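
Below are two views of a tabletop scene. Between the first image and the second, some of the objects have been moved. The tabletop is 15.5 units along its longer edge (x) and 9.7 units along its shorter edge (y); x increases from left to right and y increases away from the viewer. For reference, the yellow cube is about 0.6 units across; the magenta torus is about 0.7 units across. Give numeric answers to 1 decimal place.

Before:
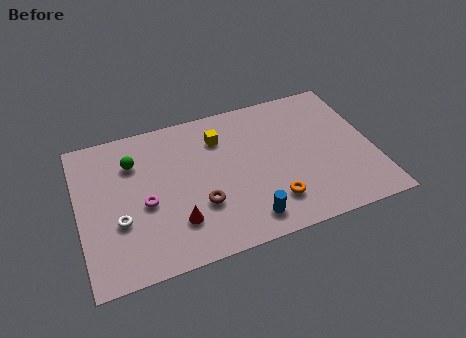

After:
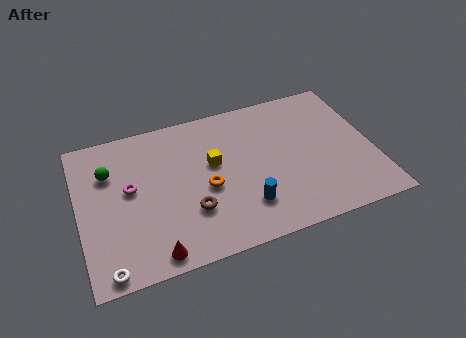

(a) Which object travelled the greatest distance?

the orange torus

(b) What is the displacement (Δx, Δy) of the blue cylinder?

(0.0, 0.9)

From the two frames, the blue cylinder sits at roughly (8.5, 1.5) before and (8.5, 2.4) after.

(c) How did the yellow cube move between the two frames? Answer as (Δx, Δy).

(-0.5, -1.6)

From the two frames, the yellow cube sits at roughly (7.6, 7.3) before and (7.1, 5.7) after.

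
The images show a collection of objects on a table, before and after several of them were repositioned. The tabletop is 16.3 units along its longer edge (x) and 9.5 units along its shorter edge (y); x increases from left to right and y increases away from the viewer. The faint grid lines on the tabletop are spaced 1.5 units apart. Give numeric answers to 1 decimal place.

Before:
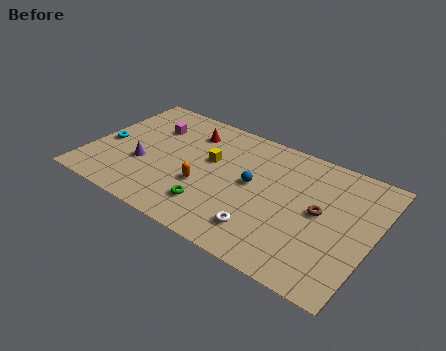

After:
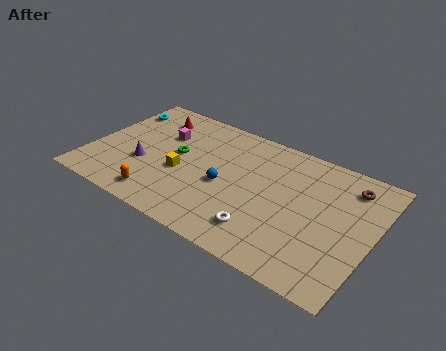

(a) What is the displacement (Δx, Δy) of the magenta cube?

(0.7, -0.4)

The magenta cube was at about (3.1, 6.8) and moved to about (3.8, 6.4).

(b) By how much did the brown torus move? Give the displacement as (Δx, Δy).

(1.3, 2.7)

The brown torus started near (13.3, 5.0) and ended near (14.6, 7.7).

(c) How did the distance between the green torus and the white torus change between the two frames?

+3.4

They were about 3.0 units apart before and 6.4 after — 3.4 units further apart.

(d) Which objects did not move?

the white torus and the purple cone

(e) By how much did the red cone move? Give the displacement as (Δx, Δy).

(-2.4, 0.2)

The red cone was at about (5.3, 7.4) and moved to about (2.9, 7.6).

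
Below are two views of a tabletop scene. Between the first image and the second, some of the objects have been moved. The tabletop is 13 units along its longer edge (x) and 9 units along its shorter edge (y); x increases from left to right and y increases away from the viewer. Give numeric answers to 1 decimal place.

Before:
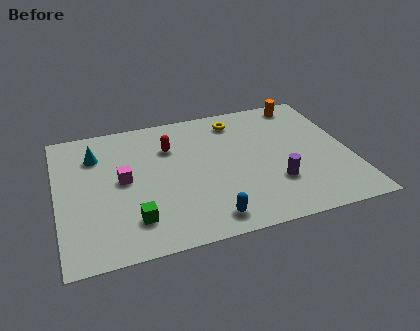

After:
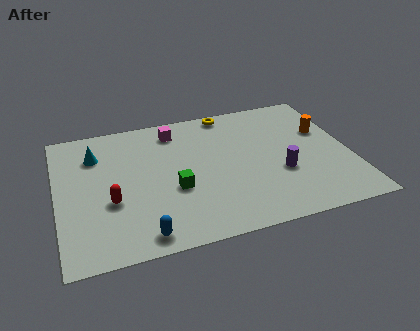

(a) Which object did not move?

the cyan cone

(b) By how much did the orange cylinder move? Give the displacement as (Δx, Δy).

(0.7, -2.3)

The orange cylinder started near (11.3, 8.0) and ended near (12.0, 5.7).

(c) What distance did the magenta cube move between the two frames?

3.8

The magenta cube moved from about (2.9, 4.7) to (5.4, 7.5), a distance of √(2.5² + 2.8²) ≈ 3.8.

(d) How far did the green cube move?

2.4

The green cube was near (3.2, 2.0) before and (5.1, 3.5) after, so it travelled √(1.9² + 1.5²) ≈ 2.4 units.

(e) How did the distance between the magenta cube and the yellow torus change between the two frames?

-3.4

The distance was about 6.0 in the first image and 2.6 in the second, so they moved 3.4 units closer together.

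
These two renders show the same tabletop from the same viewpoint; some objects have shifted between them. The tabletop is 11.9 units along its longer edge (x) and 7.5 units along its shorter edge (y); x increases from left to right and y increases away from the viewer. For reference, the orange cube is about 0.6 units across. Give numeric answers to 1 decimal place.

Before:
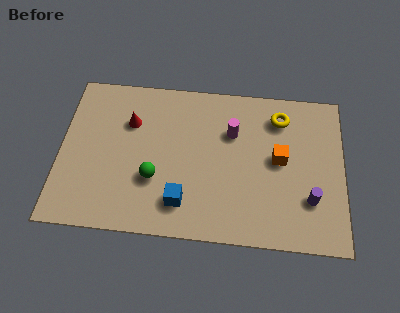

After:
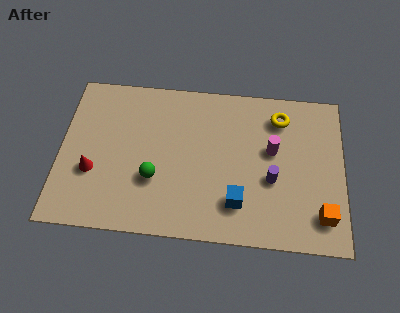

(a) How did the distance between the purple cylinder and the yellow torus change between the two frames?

-1.0

Before: roughly 4.0 units apart; after: 3.0. That's 1.0 units closer together.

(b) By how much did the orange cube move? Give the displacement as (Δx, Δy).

(1.8, -2.5)

The orange cube was at about (9.2, 4.0) and moved to about (11.0, 1.5).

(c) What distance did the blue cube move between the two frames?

2.3

From (5.2, 1.6) to (7.5, 1.8), the blue cube covered √(2.3² + 0.2²) ≈ 2.3 units.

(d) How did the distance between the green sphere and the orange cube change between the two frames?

+1.7

Before: roughly 5.4 units apart; after: 7.1. That's 1.7 units further apart.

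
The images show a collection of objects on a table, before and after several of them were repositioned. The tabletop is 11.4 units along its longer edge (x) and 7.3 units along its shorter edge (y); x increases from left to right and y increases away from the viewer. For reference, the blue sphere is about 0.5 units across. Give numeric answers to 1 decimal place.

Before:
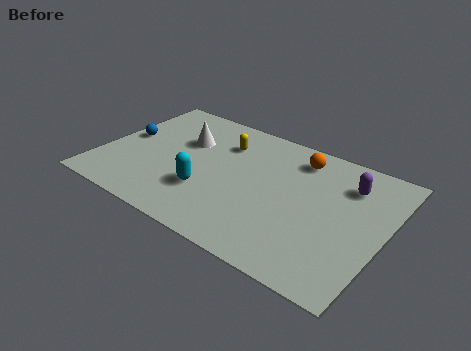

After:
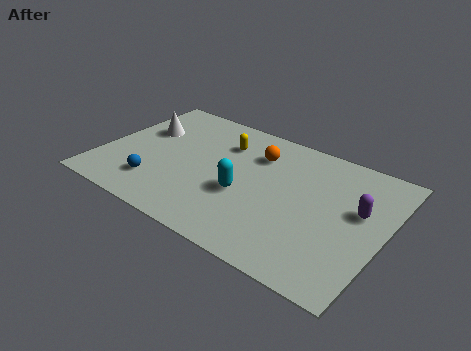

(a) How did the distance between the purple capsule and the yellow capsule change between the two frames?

+0.7

They were about 5.1 units apart before and 5.8 after — 0.7 units further apart.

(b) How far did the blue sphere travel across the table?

2.8

From (0.8, 3.9) to (2.5, 1.7), the blue sphere covered √(1.7² + 2.2²) ≈ 2.8 units.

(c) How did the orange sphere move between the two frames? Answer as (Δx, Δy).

(-1.6, -0.6)

From the two frames, the orange sphere sits at roughly (7.6, 6.0) before and (6.0, 5.4) after.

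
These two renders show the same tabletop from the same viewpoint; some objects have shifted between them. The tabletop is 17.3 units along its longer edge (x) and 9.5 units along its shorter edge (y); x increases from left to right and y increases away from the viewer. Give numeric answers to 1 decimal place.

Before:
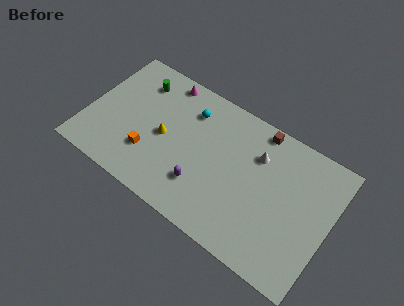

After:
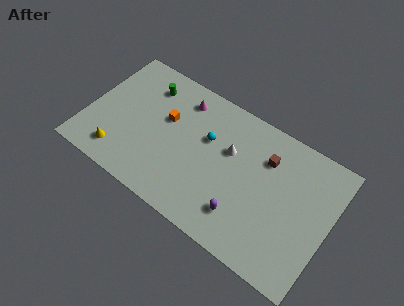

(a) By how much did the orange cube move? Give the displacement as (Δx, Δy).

(0.7, 3.0)

From the two frames, the orange cube sits at roughly (4.7, 2.8) before and (5.4, 5.8) after.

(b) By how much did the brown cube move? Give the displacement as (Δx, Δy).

(0.8, -1.7)

From the two frames, the brown cube sits at roughly (11.7, 8.6) before and (12.5, 6.9) after.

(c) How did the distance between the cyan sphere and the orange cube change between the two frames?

-2.0

They were about 5.0 units apart before and 3.0 after — 2.0 units closer together.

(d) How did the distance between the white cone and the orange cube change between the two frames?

-3.6

They were about 8.2 units apart before and 4.6 after — 3.6 units closer together.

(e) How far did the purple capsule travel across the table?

3.0

The purple capsule was near (8.6, 2.6) before and (11.6, 2.2) after, so it travelled √(3.0² + 0.4²) ≈ 3.0 units.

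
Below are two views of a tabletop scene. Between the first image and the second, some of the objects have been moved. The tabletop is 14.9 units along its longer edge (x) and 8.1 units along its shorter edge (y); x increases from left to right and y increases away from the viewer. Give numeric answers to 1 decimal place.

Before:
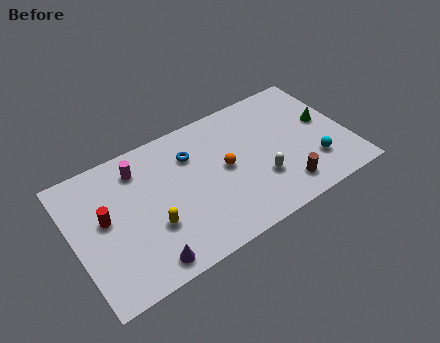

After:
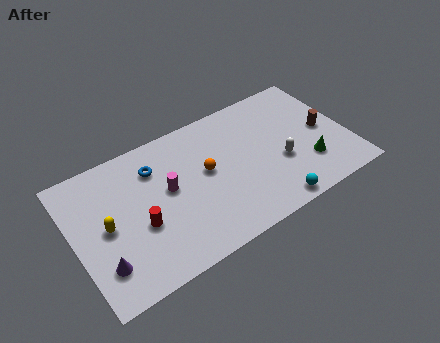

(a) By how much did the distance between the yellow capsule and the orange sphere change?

+1.1

Before: roughly 4.4 units apart; after: 5.5. That's 1.1 units further apart.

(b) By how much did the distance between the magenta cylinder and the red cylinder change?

-0.8

The distance was about 2.9 in the first image and 2.1 in the second, so they moved 0.8 units closer together.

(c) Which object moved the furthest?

the brown cylinder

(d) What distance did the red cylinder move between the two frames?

2.1

The red cylinder moved from about (1.7, 4.5) to (3.4, 3.2), a distance of √(1.7² + 1.3²) ≈ 2.1.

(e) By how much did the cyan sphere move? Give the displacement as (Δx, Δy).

(-2.6, -1.4)

From the two frames, the cyan sphere sits at roughly (12.8, 2.2) before and (10.2, 0.8) after.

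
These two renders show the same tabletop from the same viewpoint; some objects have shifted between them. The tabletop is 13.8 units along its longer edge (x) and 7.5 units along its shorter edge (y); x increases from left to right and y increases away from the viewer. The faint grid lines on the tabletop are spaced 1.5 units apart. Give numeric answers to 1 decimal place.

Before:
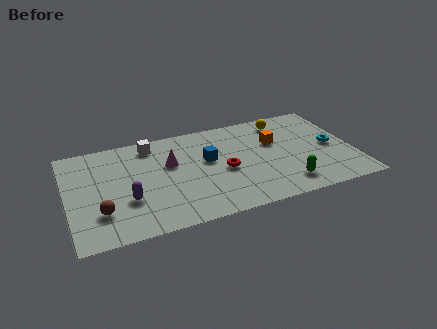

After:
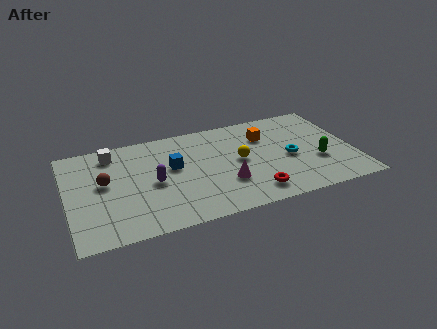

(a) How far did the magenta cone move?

3.4

From (5.0, 4.7) to (7.5, 2.4), the magenta cone covered √(2.5² + 2.3²) ≈ 3.4 units.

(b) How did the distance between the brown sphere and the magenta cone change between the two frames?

+1.6

The distance was about 4.4 in the first image and 6.0 in the second, so they moved 1.6 units further apart.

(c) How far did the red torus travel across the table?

2.4

From (7.5, 3.4) to (8.7, 1.3), the red torus covered √(1.2² + 2.1²) ≈ 2.4 units.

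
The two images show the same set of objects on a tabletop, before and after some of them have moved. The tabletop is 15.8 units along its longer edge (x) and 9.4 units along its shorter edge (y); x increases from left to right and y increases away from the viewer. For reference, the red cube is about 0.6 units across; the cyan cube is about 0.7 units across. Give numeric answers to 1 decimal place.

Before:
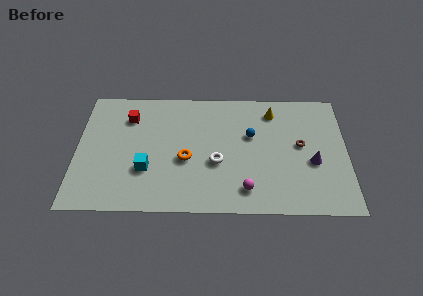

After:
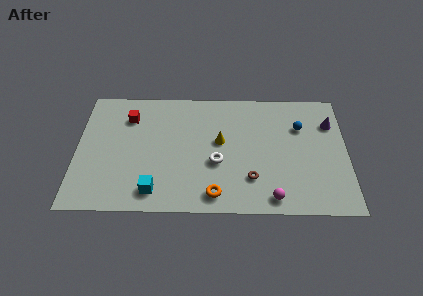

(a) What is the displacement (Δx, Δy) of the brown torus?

(-2.9, -2.6)

The brown torus was at about (13.1, 5.1) and moved to about (10.2, 2.5).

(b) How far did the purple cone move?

3.2

The purple cone was near (13.8, 3.8) before and (14.9, 6.8) after, so it travelled √(1.1² + 3.0²) ≈ 3.2 units.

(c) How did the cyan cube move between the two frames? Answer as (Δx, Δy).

(0.5, -1.6)

The cyan cube started near (4.1, 3.1) and ended near (4.6, 1.5).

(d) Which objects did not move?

the white torus and the red cube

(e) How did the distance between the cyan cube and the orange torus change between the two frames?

+1.1

They were about 2.4 units apart before and 3.5 after — 1.1 units further apart.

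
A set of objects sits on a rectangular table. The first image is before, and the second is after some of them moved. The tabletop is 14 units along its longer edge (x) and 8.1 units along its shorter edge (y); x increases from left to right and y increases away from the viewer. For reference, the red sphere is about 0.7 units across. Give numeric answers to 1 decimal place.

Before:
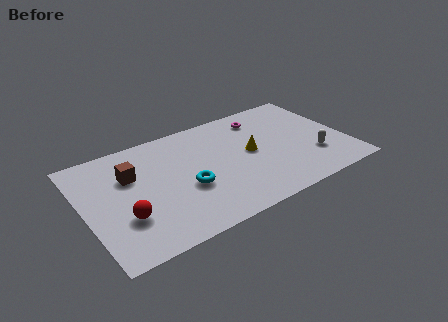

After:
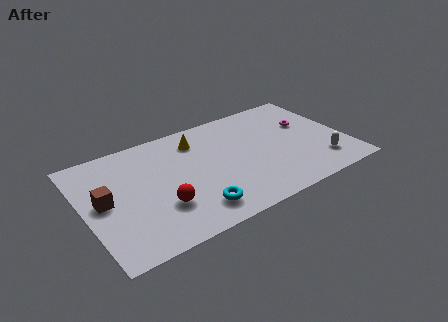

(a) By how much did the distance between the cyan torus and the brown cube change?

+1.7

Before: roughly 3.5 units apart; after: 5.2. That's 1.7 units further apart.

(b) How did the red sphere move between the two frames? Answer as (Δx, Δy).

(1.9, -0.1)

The red sphere started near (1.9, 2.6) and ended near (3.8, 2.5).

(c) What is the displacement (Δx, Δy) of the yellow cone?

(-2.6, 2.2)

The yellow cone was at about (8.9, 4.2) and moved to about (6.3, 6.4).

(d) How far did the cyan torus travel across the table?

1.7

The cyan torus was near (5.3, 3.2) before and (5.4, 1.5) after, so it travelled √(0.1² + 1.7²) ≈ 1.7 units.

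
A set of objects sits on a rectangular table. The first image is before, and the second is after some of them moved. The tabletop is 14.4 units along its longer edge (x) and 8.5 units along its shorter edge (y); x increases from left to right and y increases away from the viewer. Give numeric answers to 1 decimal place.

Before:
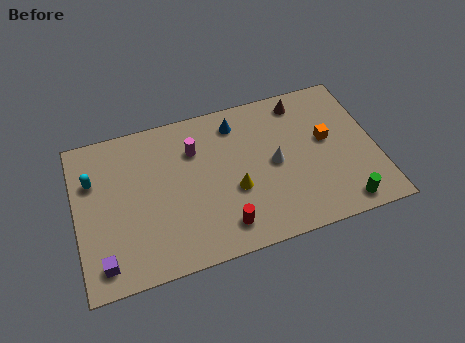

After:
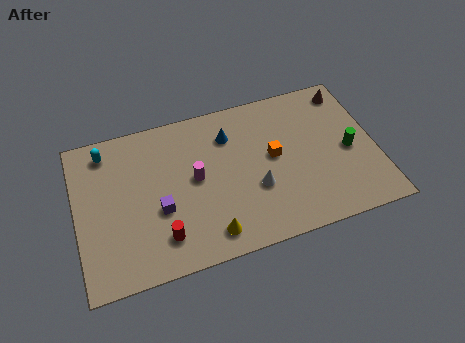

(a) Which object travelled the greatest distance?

the purple cube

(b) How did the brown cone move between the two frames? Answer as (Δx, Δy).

(2.3, 0.0)

From the two frames, the brown cone sits at roughly (11.1, 7.3) before and (13.4, 7.3) after.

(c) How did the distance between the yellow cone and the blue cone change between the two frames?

+1.6

They were about 3.7 units apart before and 5.3 after — 1.6 units further apart.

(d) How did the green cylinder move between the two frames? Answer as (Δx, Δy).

(0.6, 2.9)

The green cylinder was at about (12.5, 1.0) and moved to about (13.1, 3.9).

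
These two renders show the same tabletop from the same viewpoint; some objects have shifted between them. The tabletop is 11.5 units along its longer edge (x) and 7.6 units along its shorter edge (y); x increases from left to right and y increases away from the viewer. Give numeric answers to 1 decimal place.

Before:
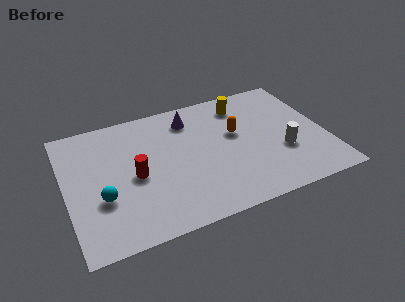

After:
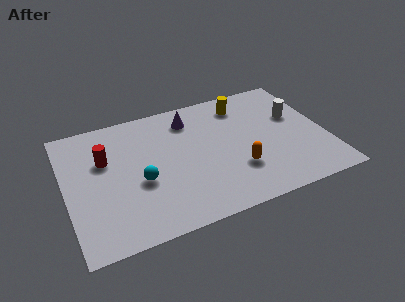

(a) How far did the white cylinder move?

2.2

From (9.5, 2.7) to (10.3, 4.7), the white cylinder covered √(0.8² + 2.0²) ≈ 2.2 units.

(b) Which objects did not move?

the purple cone and the yellow cylinder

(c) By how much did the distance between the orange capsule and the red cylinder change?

+1.5

The distance was about 4.7 in the first image and 6.2 in the second, so they moved 1.5 units further apart.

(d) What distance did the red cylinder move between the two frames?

1.8

The red cylinder was near (3.0, 3.5) before and (1.8, 4.9) after, so it travelled √(1.2² + 1.4²) ≈ 1.8 units.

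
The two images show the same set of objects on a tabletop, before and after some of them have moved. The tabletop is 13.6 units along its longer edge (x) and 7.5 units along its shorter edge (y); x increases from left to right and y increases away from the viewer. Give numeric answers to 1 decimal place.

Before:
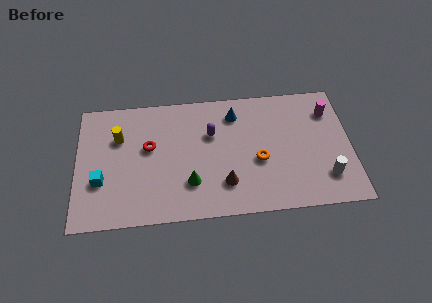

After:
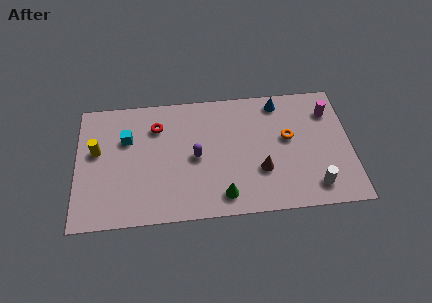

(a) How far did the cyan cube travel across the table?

2.7

The cyan cube was near (1.2, 2.6) before and (2.5, 5.0) after, so it travelled √(1.3² + 2.4²) ≈ 2.7 units.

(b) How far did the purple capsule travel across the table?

1.5

The purple capsule was near (6.7, 4.9) before and (5.9, 3.6) after, so it travelled √(0.8² + 1.3²) ≈ 1.5 units.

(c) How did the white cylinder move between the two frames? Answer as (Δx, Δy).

(-0.6, -0.5)

From the two frames, the white cylinder sits at roughly (12.3, 1.8) before and (11.7, 1.3) after.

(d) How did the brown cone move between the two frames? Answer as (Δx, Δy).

(1.8, 0.6)

The brown cone was at about (7.3, 1.9) and moved to about (9.1, 2.5).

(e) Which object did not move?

the magenta cylinder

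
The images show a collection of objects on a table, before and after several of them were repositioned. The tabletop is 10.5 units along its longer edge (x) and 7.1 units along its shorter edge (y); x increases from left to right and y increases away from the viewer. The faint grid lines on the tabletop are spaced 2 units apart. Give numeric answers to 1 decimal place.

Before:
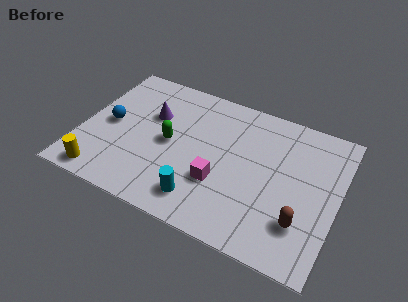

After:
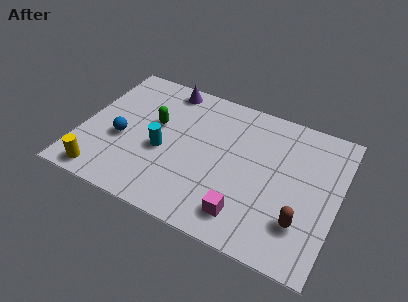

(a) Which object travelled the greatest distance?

the cyan cylinder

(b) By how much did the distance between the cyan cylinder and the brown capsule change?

+1.9

The distance was about 4.0 in the first image and 5.9 in the second, so they moved 1.9 units further apart.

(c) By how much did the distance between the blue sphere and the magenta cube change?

+0.7

The distance was about 4.8 in the first image and 5.5 in the second, so they moved 0.7 units further apart.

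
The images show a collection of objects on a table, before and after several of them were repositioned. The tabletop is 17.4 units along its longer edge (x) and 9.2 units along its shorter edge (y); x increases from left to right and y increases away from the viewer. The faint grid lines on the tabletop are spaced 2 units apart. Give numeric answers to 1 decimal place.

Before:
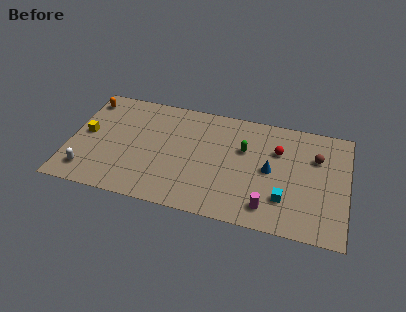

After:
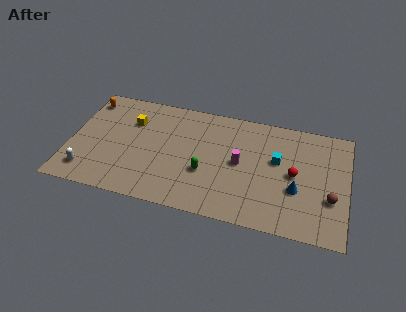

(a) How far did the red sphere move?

2.0

The red sphere moved from about (13.0, 6.3) to (14.1, 4.6), a distance of √(1.1² + 1.7²) ≈ 2.0.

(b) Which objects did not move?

the orange capsule and the white capsule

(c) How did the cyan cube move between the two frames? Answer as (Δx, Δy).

(-0.6, 3.0)

From the two frames, the cyan cube sits at roughly (13.6, 2.5) before and (13.0, 5.5) after.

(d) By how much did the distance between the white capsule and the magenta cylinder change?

-1.4

The distance was about 11.3 in the first image and 9.9 in the second, so they moved 1.4 units closer together.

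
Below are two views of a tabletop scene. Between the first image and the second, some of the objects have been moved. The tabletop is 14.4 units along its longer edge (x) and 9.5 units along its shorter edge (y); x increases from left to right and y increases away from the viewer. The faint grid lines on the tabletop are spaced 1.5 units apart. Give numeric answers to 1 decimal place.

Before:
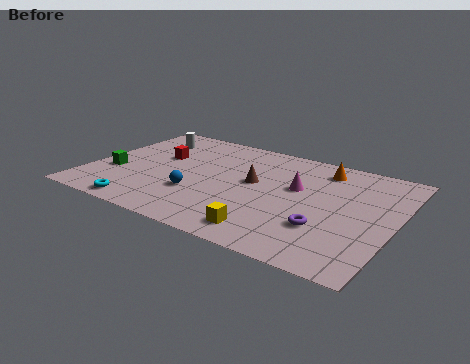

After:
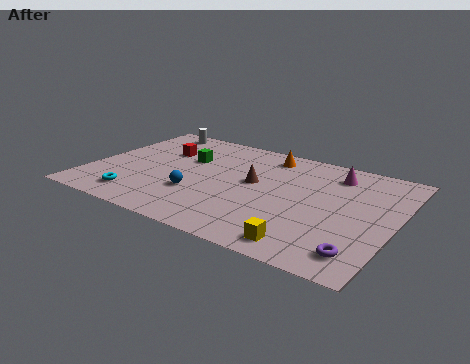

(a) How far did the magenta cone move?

2.5

The magenta cone moved from about (9.7, 5.7) to (11.2, 7.7), a distance of √(1.5² + 2.0²) ≈ 2.5.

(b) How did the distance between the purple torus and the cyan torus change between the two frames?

+2.0

Before: roughly 8.5 units apart; after: 10.5. That's 2.0 units further apart.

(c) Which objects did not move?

the blue sphere and the brown cone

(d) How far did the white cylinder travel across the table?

1.1

The white cylinder moved from about (2.1, 7.4) to (2.0, 8.5), a distance of √(0.1² + 1.1²) ≈ 1.1.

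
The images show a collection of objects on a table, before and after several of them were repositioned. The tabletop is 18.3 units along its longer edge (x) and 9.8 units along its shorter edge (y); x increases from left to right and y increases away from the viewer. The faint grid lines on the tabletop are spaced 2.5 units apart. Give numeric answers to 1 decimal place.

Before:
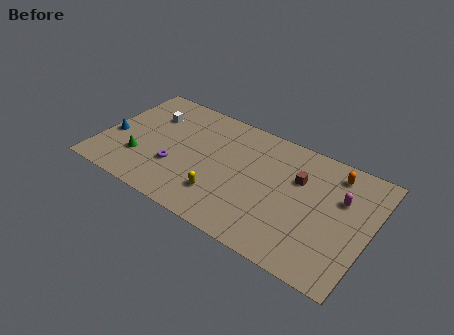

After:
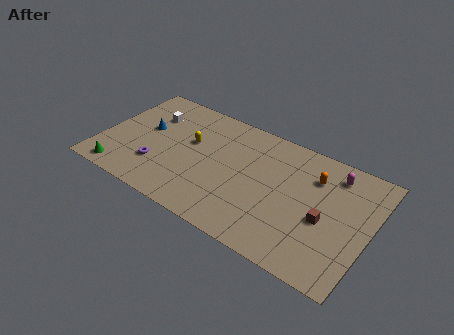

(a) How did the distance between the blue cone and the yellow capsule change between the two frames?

-4.8

Before: roughly 7.9 units apart; after: 3.1. That's 4.8 units closer together.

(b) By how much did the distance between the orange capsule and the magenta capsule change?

-0.4

Before: roughly 1.9 units apart; after: 1.5. That's 0.4 units closer together.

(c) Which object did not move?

the white cube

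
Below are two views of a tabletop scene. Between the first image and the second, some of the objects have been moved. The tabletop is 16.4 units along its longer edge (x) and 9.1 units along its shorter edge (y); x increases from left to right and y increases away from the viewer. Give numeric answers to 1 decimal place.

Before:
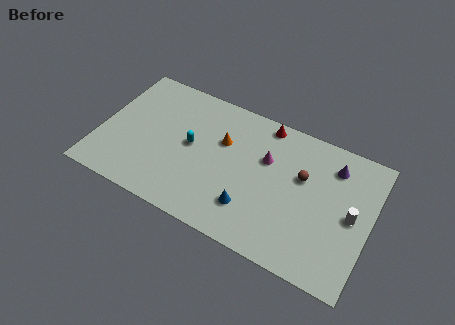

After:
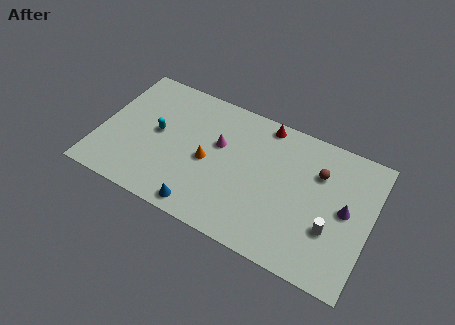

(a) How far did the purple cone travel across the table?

2.7

The purple cone was near (13.9, 7.2) before and (14.9, 4.7) after, so it travelled √(1.0² + 2.5²) ≈ 2.7 units.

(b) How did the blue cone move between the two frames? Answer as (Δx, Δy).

(-2.8, -1.3)

The blue cone started near (9.5, 2.3) and ended near (6.7, 1.0).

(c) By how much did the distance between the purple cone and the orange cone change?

+1.6

Before: roughly 6.7 units apart; after: 8.3. That's 1.6 units further apart.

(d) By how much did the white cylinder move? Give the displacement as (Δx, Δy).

(-1.1, -1.4)

The white cylinder was at about (15.3, 4.5) and moved to about (14.2, 3.1).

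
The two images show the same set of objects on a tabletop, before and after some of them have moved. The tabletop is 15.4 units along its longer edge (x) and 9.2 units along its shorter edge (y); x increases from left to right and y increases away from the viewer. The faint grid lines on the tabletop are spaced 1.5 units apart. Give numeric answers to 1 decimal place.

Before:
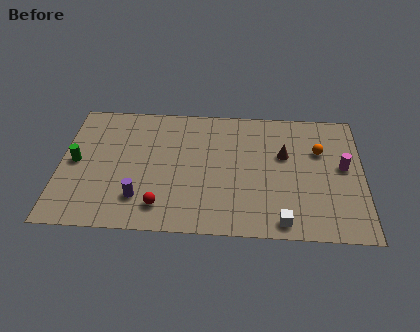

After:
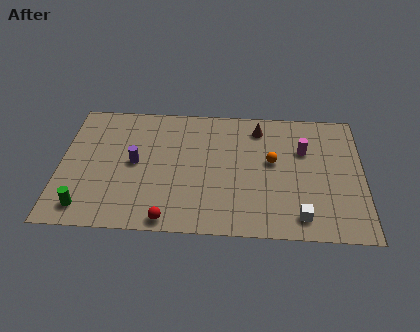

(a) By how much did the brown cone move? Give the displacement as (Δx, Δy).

(-1.3, 1.9)

From the two frames, the brown cone sits at roughly (11.4, 5.7) before and (10.1, 7.6) after.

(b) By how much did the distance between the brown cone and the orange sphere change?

+0.7

Before: roughly 1.8 units apart; after: 2.5. That's 0.7 units further apart.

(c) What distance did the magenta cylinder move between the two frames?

2.3

The magenta cylinder moved from about (14.4, 5.0) to (12.4, 6.1), a distance of √(2.0² + 1.1²) ≈ 2.3.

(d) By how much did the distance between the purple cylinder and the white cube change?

+1.7

They were about 7.3 units apart before and 9.0 after — 1.7 units further apart.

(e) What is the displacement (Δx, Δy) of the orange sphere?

(-2.4, -0.9)

The orange sphere was at about (13.2, 6.1) and moved to about (10.8, 5.2).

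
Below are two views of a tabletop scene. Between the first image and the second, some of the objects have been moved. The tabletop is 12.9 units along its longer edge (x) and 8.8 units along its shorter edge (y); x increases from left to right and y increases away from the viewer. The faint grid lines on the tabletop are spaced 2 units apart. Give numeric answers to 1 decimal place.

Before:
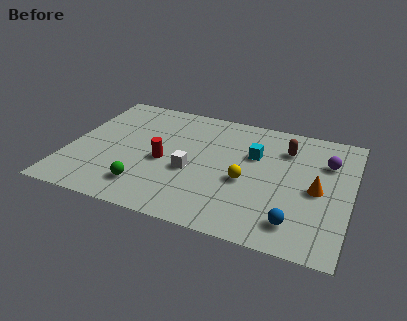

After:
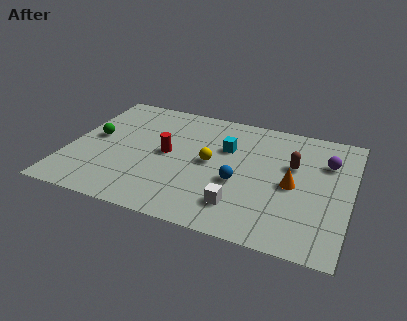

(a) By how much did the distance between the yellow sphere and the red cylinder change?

-1.8

Before: roughly 3.8 units apart; after: 2.0. That's 1.8 units closer together.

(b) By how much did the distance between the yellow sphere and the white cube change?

+0.6

Before: roughly 2.5 units apart; after: 3.1. That's 0.6 units further apart.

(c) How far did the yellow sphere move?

1.9

The yellow sphere was near (8.2, 3.7) before and (6.5, 4.5) after, so it travelled √(1.7² + 0.8²) ≈ 1.9 units.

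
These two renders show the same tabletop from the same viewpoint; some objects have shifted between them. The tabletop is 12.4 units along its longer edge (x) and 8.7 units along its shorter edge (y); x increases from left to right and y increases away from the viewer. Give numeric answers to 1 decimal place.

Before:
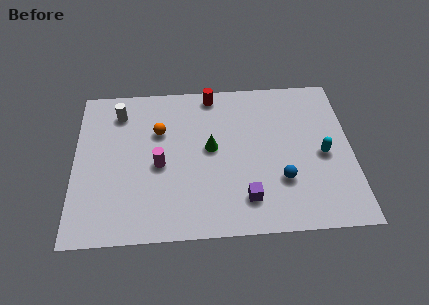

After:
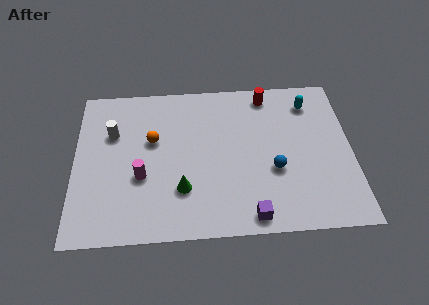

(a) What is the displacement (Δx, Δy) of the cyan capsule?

(-0.5, 3.0)

The cyan capsule started near (11.1, 4.0) and ended near (10.6, 7.0).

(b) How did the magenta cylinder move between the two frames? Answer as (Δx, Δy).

(-0.8, -0.6)

The magenta cylinder was at about (3.8, 3.9) and moved to about (3.0, 3.3).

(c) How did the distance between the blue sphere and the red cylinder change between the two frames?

-1.6

Before: roughly 5.9 units apart; after: 4.3. That's 1.6 units closer together.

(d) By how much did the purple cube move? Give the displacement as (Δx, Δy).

(0.2, -0.9)

From the two frames, the purple cube sits at roughly (7.6, 1.8) before and (7.8, 0.9) after.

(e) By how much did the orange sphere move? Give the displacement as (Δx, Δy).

(-0.3, -0.5)

The orange sphere was at about (3.8, 5.8) and moved to about (3.5, 5.3).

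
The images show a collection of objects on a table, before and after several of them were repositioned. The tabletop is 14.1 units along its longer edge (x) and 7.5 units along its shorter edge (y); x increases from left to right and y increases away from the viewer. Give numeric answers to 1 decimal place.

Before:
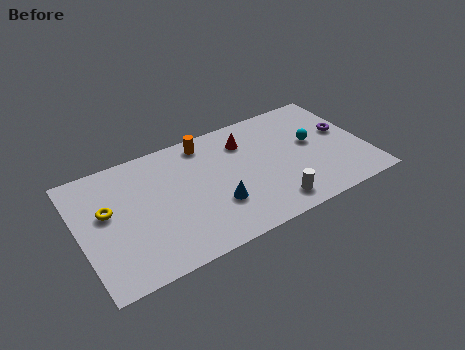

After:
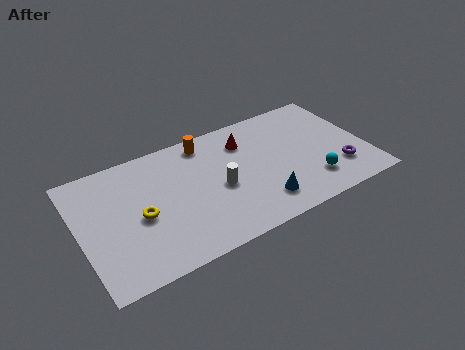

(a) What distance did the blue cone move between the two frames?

2.2

From (6.5, 2.4) to (8.6, 1.6), the blue cone covered √(2.1² + 0.8²) ≈ 2.2 units.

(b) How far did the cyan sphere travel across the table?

2.4

The cyan sphere was near (11.6, 4.2) before and (11.2, 1.8) after, so it travelled √(0.4² + 2.4²) ≈ 2.4 units.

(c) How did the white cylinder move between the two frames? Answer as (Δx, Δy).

(-2.3, 2.2)

The white cylinder was at about (9.1, 1.2) and moved to about (6.8, 3.4).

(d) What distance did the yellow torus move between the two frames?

1.8

The yellow torus was near (1.4, 4.4) before and (2.9, 3.4) after, so it travelled √(1.5² + 1.0²) ≈ 1.8 units.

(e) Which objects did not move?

the orange cylinder and the red cone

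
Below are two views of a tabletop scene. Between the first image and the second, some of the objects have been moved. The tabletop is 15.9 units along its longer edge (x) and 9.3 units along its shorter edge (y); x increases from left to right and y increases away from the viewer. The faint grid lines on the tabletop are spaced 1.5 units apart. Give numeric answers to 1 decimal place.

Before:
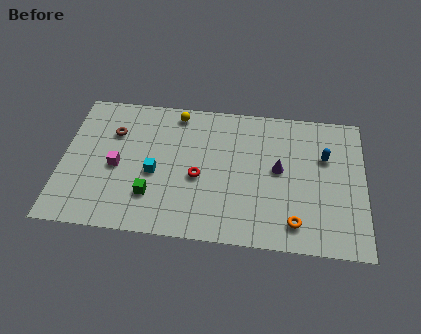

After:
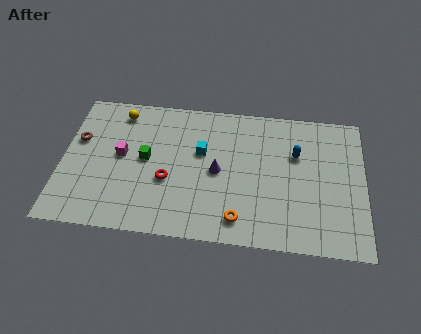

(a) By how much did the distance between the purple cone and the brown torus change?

-1.4

They were about 8.9 units apart before and 7.5 after — 1.4 units closer together.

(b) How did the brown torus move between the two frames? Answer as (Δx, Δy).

(-1.8, -0.7)

From the two frames, the brown torus sits at roughly (2.6, 6.5) before and (0.8, 5.8) after.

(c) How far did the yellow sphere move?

3.0

The yellow sphere was near (5.9, 8.2) before and (2.9, 7.9) after, so it travelled √(3.0² + 0.3²) ≈ 3.0 units.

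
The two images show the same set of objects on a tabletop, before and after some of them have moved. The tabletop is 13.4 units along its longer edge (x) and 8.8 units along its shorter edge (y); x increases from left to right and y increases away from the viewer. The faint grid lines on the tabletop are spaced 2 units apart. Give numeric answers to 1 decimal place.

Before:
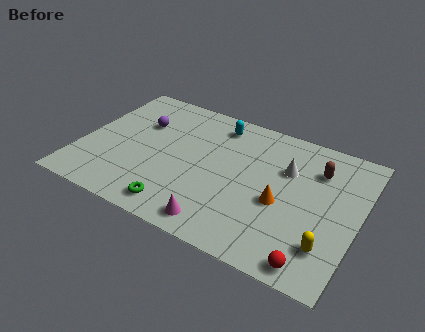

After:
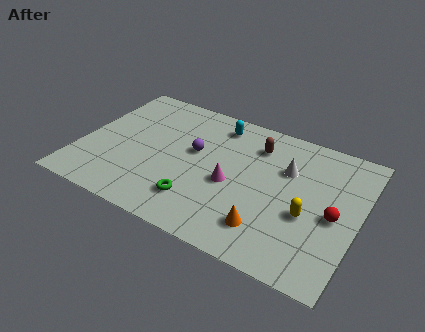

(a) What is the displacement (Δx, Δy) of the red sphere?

(0.6, 3.1)

The red sphere was at about (11.7, 0.9) and moved to about (12.3, 4.0).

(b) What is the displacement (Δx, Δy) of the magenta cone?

(0.2, 2.7)

From the two frames, the magenta cone sits at roughly (7.2, 1.1) before and (7.4, 3.8) after.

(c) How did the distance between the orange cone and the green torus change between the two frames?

-1.8

The distance was about 5.2 in the first image and 3.4 in the second, so they moved 1.8 units closer together.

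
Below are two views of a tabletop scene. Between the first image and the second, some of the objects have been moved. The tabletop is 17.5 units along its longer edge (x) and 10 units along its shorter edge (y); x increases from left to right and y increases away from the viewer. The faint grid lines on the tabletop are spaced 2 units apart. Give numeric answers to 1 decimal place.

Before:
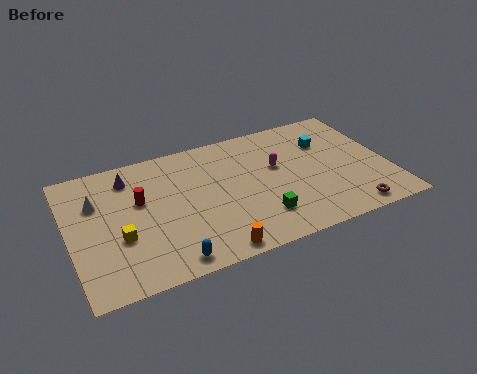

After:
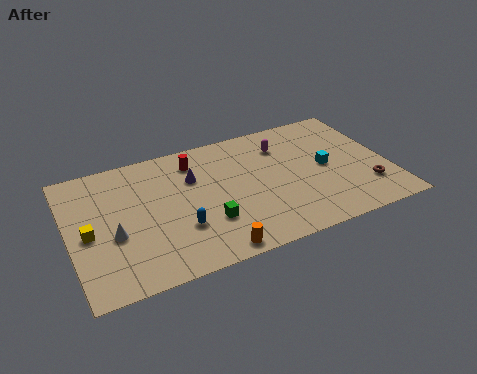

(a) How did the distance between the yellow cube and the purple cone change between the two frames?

+1.8

Before: roughly 4.5 units apart; after: 6.3. That's 1.8 units further apart.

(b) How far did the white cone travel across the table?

2.9

The white cone was near (1.6, 6.8) before and (2.3, 4.0) after, so it travelled √(0.7² + 2.8²) ≈ 2.9 units.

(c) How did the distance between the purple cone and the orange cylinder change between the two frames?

-2.2

Before: roughly 8.1 units apart; after: 5.9. That's 2.2 units closer together.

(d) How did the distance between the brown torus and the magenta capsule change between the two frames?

+0.5

The distance was about 6.0 in the first image and 6.5 in the second, so they moved 0.5 units further apart.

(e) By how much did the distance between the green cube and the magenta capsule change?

+2.6

They were about 3.9 units apart before and 6.5 after — 2.6 units further apart.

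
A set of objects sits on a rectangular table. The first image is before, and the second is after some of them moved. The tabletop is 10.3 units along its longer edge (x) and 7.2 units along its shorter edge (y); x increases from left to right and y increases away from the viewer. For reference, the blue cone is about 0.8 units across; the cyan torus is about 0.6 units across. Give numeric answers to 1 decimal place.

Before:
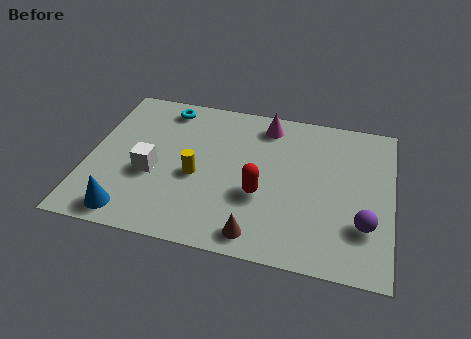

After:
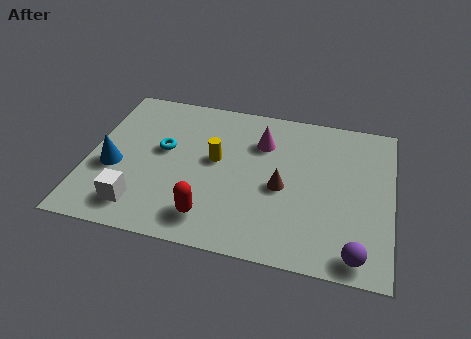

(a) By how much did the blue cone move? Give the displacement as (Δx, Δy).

(-0.7, 2.0)

The blue cone started near (1.6, 0.9) and ended near (0.9, 2.9).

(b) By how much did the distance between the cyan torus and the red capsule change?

-1.6

The distance was about 4.9 in the first image and 3.3 in the second, so they moved 1.6 units closer together.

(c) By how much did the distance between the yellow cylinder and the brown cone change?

-0.7

The distance was about 3.1 in the first image and 2.4 in the second, so they moved 0.7 units closer together.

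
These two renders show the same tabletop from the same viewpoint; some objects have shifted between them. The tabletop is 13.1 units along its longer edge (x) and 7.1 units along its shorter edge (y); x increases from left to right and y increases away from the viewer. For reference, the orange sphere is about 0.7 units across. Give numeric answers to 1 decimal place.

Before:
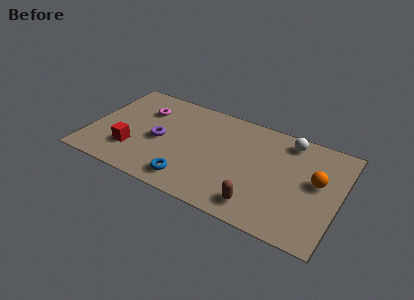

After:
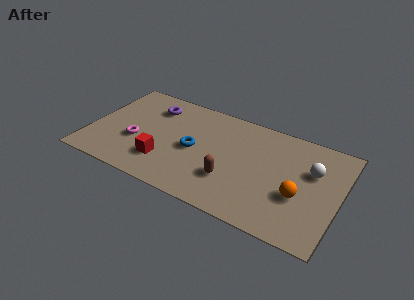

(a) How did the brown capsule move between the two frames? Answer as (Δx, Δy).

(-1.6, 1.0)

From the two frames, the brown capsule sits at roughly (9.2, 1.2) before and (7.6, 2.2) after.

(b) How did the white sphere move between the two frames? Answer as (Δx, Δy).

(1.4, -1.5)

From the two frames, the white sphere sits at roughly (10.2, 6.1) before and (11.6, 4.6) after.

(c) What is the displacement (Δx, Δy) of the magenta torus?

(-0.1, -2.4)

From the two frames, the magenta torus sits at roughly (2.6, 5.1) before and (2.5, 2.7) after.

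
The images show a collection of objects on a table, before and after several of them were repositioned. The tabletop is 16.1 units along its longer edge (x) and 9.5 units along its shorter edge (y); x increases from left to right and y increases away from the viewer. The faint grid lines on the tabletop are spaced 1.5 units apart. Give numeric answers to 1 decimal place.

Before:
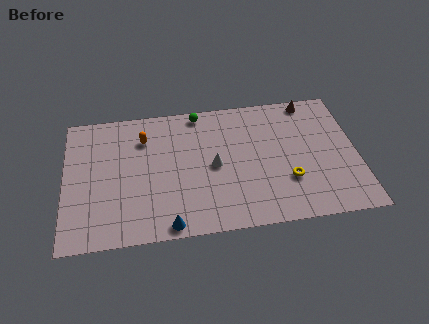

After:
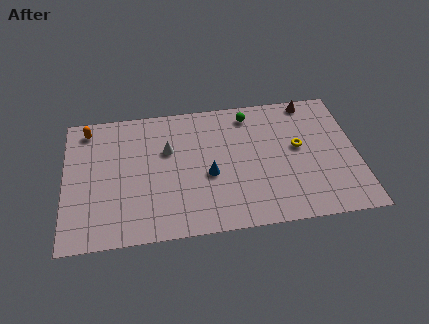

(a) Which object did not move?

the brown cone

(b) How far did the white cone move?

2.9

The white cone moved from about (8.2, 4.6) to (5.7, 6.1), a distance of √(2.5² + 1.5²) ≈ 2.9.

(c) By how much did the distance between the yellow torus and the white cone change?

+2.9

They were about 4.3 units apart before and 7.2 after — 2.9 units further apart.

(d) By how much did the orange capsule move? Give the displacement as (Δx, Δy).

(-3.1, 1.1)

From the two frames, the orange capsule sits at roughly (4.4, 7.1) before and (1.3, 8.2) after.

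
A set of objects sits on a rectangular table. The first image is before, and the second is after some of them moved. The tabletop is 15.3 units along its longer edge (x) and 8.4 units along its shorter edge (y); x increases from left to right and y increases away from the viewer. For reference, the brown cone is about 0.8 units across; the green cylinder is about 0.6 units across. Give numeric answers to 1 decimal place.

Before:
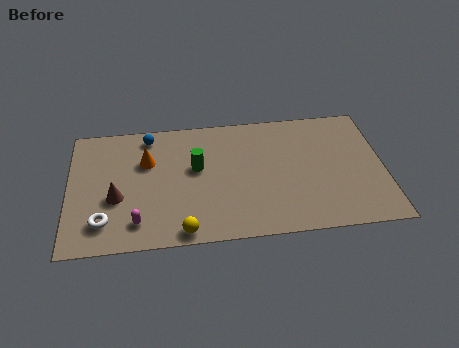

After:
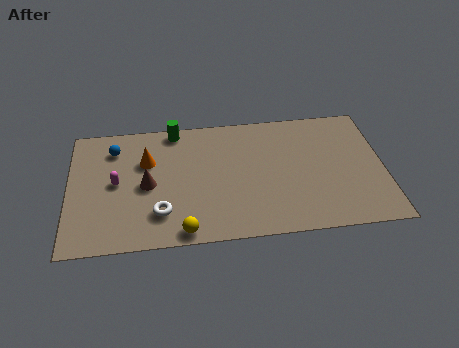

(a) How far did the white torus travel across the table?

2.7

From (1.7, 1.8) to (4.4, 2.1), the white torus covered √(2.7² + 0.3²) ≈ 2.7 units.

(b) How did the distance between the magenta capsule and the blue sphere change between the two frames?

-3.4

Before: roughly 5.7 units apart; after: 2.3. That's 3.4 units closer together.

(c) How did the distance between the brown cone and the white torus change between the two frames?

+0.4

They were about 1.6 units apart before and 2.0 after — 0.4 units further apart.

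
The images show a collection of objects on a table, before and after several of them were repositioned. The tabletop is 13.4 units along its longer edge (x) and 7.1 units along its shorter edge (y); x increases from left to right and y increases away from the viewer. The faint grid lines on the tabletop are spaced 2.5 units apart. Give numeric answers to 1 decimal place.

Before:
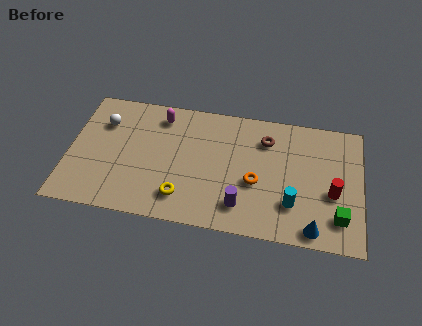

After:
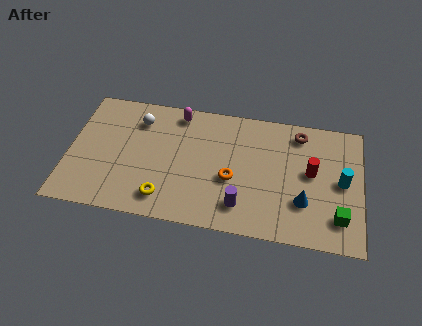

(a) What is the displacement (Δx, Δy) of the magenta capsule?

(0.8, 0.3)

The magenta capsule was at about (4.1, 5.9) and moved to about (4.9, 6.2).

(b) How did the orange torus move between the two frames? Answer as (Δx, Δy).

(-1.1, 0.0)

From the two frames, the orange torus sits at roughly (8.6, 2.9) before and (7.5, 2.9) after.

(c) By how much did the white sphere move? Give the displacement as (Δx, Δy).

(1.6, 0.4)

The white sphere started near (1.5, 5.1) and ended near (3.1, 5.5).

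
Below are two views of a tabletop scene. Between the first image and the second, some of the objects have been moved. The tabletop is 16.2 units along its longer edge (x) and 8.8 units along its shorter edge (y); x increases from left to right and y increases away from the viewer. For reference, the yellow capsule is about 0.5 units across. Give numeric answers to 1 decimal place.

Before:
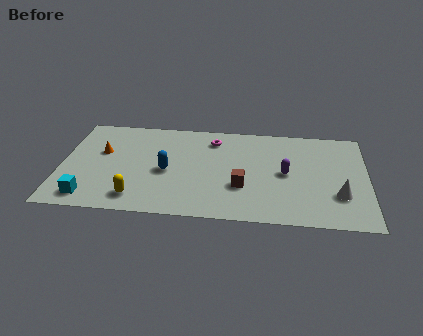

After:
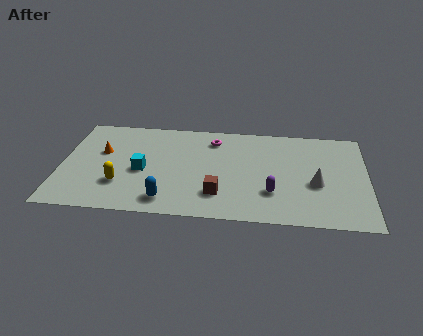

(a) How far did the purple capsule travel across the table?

1.9

From (11.9, 4.4) to (11.2, 2.6), the purple capsule covered √(0.7² + 1.8²) ≈ 1.9 units.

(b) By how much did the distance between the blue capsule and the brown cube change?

-1.3

The distance was about 4.1 in the first image and 2.8 in the second, so they moved 1.3 units closer together.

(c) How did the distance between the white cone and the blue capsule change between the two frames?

-1.1

The distance was about 9.2 in the first image and 8.1 in the second, so they moved 1.1 units closer together.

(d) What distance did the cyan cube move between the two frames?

3.7

The cyan cube was near (1.6, 1.3) before and (4.3, 3.9) after, so it travelled √(2.7² + 2.6²) ≈ 3.7 units.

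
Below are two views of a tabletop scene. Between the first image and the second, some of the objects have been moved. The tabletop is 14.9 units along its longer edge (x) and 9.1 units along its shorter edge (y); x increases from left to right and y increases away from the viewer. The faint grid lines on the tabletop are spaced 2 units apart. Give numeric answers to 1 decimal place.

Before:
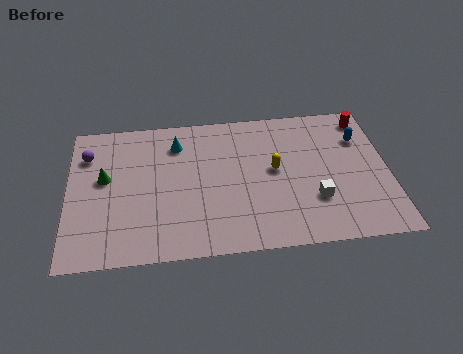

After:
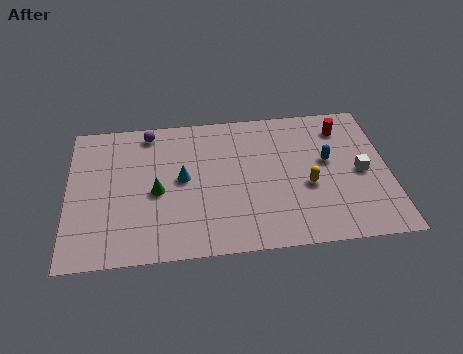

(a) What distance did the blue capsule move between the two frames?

2.1

From (13.7, 6.5) to (12.1, 5.2), the blue capsule covered √(1.6² + 1.3²) ≈ 2.1 units.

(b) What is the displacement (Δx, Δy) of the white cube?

(2.2, 1.5)

The white cube was at about (11.4, 2.8) and moved to about (13.6, 4.3).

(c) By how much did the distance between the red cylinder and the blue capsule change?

+0.9

Before: roughly 1.3 units apart; after: 2.2. That's 0.9 units further apart.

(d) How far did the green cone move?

2.6

From (1.7, 5.2) to (4.1, 4.1), the green cone covered √(2.4² + 1.1²) ≈ 2.6 units.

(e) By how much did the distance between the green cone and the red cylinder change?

-3.2

The distance was about 12.6 in the first image and 9.4 in the second, so they moved 3.2 units closer together.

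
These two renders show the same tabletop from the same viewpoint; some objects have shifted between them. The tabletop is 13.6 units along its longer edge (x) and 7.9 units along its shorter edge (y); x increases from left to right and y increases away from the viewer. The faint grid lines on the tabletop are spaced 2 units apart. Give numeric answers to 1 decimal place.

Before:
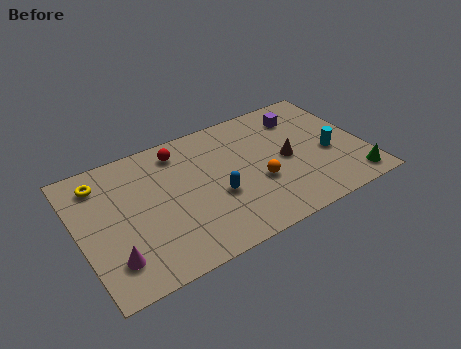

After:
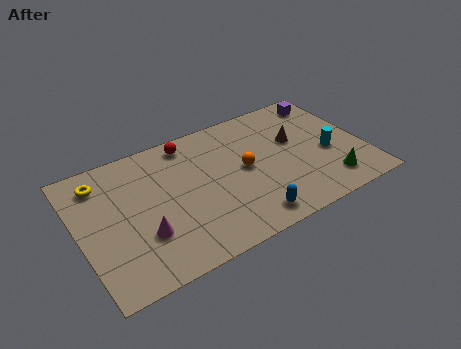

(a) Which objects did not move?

the cyan cylinder and the yellow torus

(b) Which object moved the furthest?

the blue capsule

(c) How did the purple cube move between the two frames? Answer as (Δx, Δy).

(1.4, 0.5)

From the two frames, the purple cube sits at roughly (11.0, 6.2) before and (12.4, 6.7) after.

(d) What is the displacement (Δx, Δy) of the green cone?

(-1.1, 0.4)

From the two frames, the green cone sits at roughly (12.7, 1.1) before and (11.6, 1.5) after.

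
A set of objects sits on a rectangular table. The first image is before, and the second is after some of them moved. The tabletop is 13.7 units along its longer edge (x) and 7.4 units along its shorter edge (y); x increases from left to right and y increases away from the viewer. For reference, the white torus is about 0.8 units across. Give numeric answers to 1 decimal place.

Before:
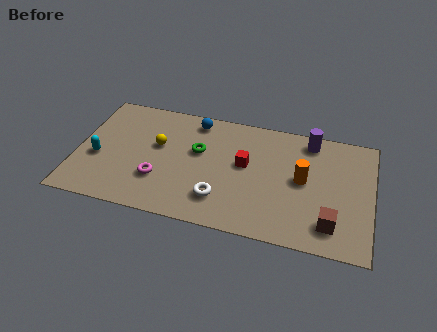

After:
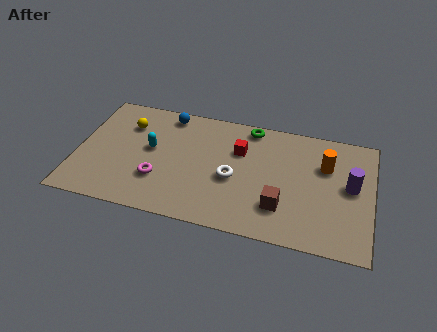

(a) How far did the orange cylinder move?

1.5

The orange cylinder was near (10.5, 3.9) before and (11.5, 5.0) after, so it travelled √(1.0² + 1.1²) ≈ 1.5 units.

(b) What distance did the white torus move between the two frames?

1.5

The white torus was near (6.8, 1.8) before and (7.3, 3.2) after, so it travelled √(0.5² + 1.4²) ≈ 1.5 units.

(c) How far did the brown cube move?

2.4

The brown cube moved from about (11.9, 1.5) to (9.6, 2.0), a distance of √(2.3² + 0.5²) ≈ 2.4.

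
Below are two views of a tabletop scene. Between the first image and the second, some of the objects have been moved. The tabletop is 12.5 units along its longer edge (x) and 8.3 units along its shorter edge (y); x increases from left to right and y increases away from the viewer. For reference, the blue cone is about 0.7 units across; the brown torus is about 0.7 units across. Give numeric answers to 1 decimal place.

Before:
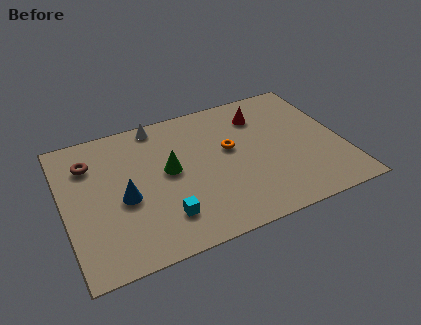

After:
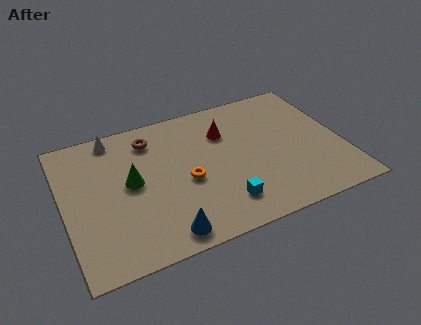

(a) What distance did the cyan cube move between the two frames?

2.6

The cyan cube moved from about (4.2, 1.9) to (6.8, 1.7), a distance of √(2.6² + 0.2²) ≈ 2.6.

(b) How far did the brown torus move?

2.8

The brown torus was near (1.3, 6.2) before and (4.1, 6.7) after, so it travelled √(2.8² + 0.5²) ≈ 2.8 units.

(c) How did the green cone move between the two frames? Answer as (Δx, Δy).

(-1.7, -0.1)

From the two frames, the green cone sits at roughly (4.7, 4.5) before and (3.0, 4.4) after.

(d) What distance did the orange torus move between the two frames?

2.4

The orange torus moved from about (7.5, 4.8) to (5.4, 3.6), a distance of √(2.1² + 1.2²) ≈ 2.4.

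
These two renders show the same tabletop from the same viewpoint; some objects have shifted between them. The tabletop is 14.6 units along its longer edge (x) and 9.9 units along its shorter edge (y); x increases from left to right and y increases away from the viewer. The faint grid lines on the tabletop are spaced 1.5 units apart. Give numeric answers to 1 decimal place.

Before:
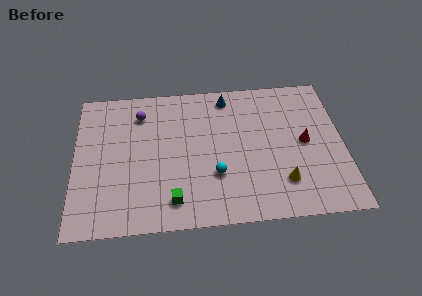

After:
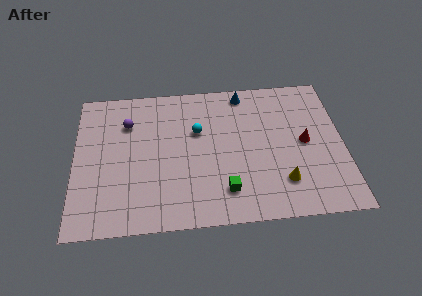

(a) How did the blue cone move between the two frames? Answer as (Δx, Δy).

(0.9, 0.2)

The blue cone was at about (8.4, 8.6) and moved to about (9.3, 8.8).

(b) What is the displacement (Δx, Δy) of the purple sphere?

(-0.7, -0.6)

The purple sphere was at about (3.6, 7.8) and moved to about (2.9, 7.2).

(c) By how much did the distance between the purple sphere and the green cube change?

+1.0

Before: roughly 6.3 units apart; after: 7.3. That's 1.0 units further apart.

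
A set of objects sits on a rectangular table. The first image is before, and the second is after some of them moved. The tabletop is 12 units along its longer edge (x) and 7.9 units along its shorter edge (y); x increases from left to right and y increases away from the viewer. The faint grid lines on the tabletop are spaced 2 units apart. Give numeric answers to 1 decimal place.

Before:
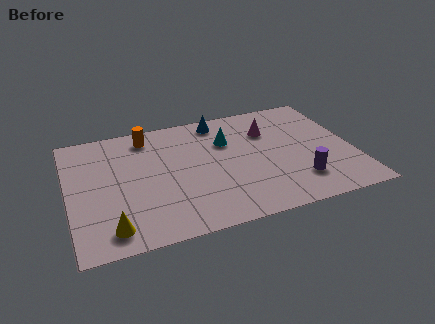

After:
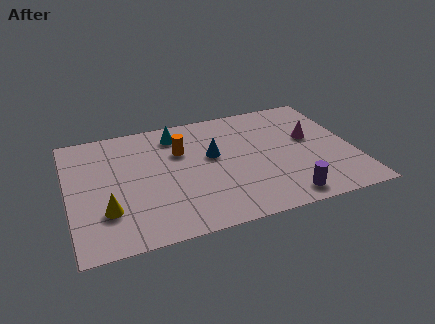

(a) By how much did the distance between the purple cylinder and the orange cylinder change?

-1.8

Before: roughly 7.7 units apart; after: 5.9. That's 1.8 units closer together.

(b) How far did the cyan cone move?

2.4

From (6.8, 5.4) to (4.7, 6.5), the cyan cone covered √(2.1² + 1.1²) ≈ 2.4 units.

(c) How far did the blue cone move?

2.4

The blue cone moved from about (6.6, 6.9) to (6.1, 4.6), a distance of √(0.5² + 2.3²) ≈ 2.4.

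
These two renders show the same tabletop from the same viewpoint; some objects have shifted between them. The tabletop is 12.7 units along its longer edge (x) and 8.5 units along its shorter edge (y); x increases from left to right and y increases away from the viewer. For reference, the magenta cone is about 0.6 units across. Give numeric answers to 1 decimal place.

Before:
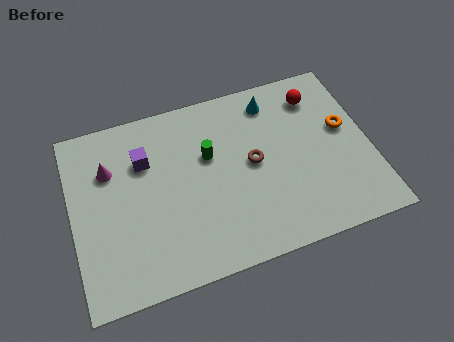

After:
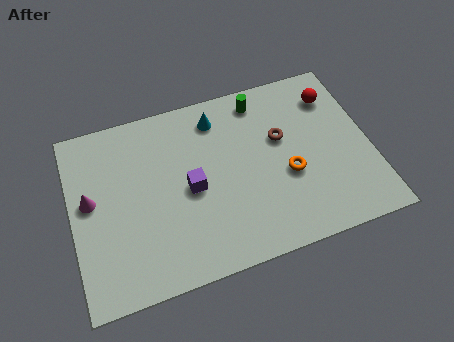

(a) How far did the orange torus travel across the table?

3.0

The orange torus moved from about (11.7, 4.9) to (9.1, 3.4), a distance of √(2.6² + 1.5²) ≈ 3.0.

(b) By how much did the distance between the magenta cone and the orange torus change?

-1.6

The distance was about 10.0 in the first image and 8.4 in the second, so they moved 1.6 units closer together.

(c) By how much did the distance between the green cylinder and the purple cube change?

+1.9

They were about 2.8 units apart before and 4.7 after — 1.9 units further apart.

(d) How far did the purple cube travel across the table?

2.6

The purple cube moved from about (3.2, 5.9) to (5.0, 4.0), a distance of √(1.8² + 1.9²) ≈ 2.6.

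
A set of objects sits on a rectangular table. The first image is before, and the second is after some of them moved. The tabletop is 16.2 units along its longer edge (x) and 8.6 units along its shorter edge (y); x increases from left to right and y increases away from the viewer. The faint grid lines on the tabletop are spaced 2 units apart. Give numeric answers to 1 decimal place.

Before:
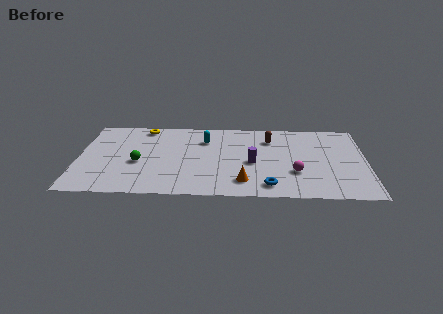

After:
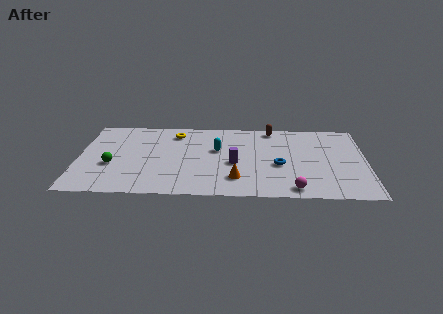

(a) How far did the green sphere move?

1.5

The green sphere was near (3.4, 3.6) before and (1.9, 3.3) after, so it travelled √(1.5² + 0.3²) ≈ 1.5 units.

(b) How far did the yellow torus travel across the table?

1.9

The yellow torus was near (3.6, 7.6) before and (5.4, 7.0) after, so it travelled √(1.8² + 0.6²) ≈ 1.9 units.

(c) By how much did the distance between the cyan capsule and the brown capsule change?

+0.3

The distance was about 3.7 in the first image and 4.0 in the second, so they moved 0.3 units further apart.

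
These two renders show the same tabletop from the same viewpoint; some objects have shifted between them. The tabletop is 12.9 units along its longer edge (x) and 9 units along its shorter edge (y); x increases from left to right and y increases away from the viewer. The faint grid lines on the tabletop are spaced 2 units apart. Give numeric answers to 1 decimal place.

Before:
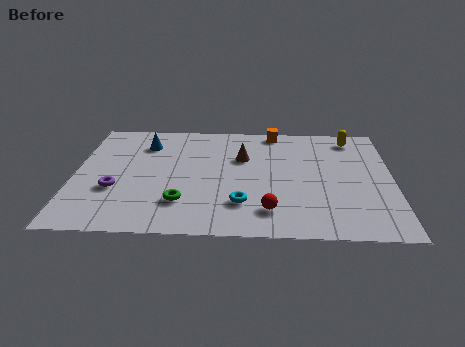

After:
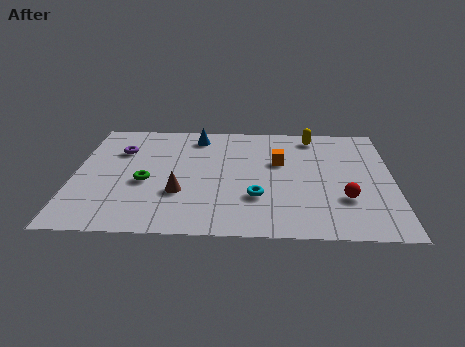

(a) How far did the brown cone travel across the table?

3.8

From (6.8, 5.9) to (4.3, 3.0), the brown cone covered √(2.5² + 2.9²) ≈ 3.8 units.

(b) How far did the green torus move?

2.1

The green torus was near (4.4, 2.3) before and (2.9, 3.8) after, so it travelled √(1.5² + 1.5²) ≈ 2.1 units.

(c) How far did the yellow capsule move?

1.6

The yellow capsule was near (11.3, 7.7) before and (9.7, 7.8) after, so it travelled √(1.6² + 0.1²) ≈ 1.6 units.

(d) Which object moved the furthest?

the brown cone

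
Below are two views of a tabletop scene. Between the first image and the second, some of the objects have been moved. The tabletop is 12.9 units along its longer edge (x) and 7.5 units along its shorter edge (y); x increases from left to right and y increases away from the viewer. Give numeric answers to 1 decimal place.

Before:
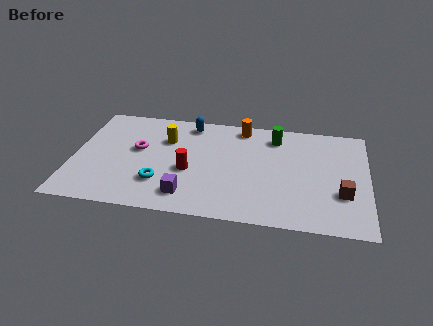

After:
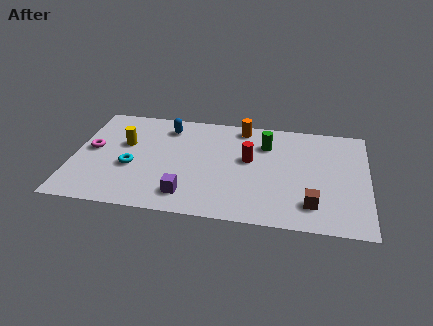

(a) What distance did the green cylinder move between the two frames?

0.7

From (8.8, 6.1) to (8.4, 5.5), the green cylinder covered √(0.4² + 0.6²) ≈ 0.7 units.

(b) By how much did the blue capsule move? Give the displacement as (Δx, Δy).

(-1.0, -0.4)

From the two frames, the blue capsule sits at roughly (5.0, 6.5) before and (4.0, 6.1) after.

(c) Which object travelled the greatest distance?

the red cylinder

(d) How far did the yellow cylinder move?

1.9

The yellow cylinder moved from about (4.0, 5.2) to (2.2, 4.6), a distance of √(1.8² + 0.6²) ≈ 1.9.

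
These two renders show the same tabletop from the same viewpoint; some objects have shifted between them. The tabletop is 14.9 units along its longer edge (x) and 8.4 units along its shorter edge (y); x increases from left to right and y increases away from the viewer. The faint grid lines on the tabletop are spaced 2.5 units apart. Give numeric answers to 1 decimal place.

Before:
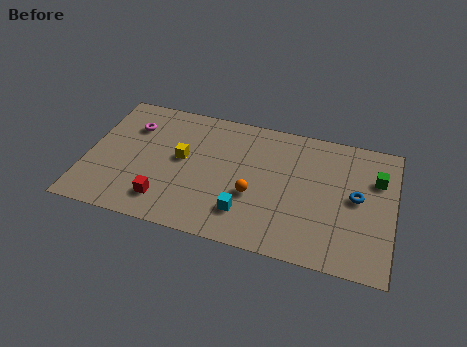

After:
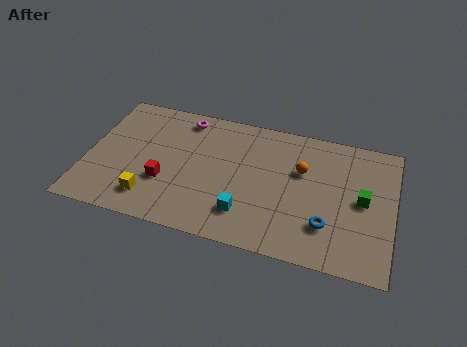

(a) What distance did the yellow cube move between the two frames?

3.2

The yellow cube was near (4.6, 4.6) before and (3.3, 1.7) after, so it travelled √(1.3² + 2.9²) ≈ 3.2 units.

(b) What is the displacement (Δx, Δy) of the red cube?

(-0.1, 1.2)

From the two frames, the red cube sits at roughly (4.0, 1.7) before and (3.9, 2.9) after.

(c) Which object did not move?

the cyan cube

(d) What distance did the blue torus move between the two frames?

2.5

From (13.1, 4.4) to (11.8, 2.3), the blue torus covered √(1.3² + 2.1²) ≈ 2.5 units.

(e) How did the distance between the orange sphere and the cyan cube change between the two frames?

+3.0

The distance was about 1.2 in the first image and 4.2 in the second, so they moved 3.0 units further apart.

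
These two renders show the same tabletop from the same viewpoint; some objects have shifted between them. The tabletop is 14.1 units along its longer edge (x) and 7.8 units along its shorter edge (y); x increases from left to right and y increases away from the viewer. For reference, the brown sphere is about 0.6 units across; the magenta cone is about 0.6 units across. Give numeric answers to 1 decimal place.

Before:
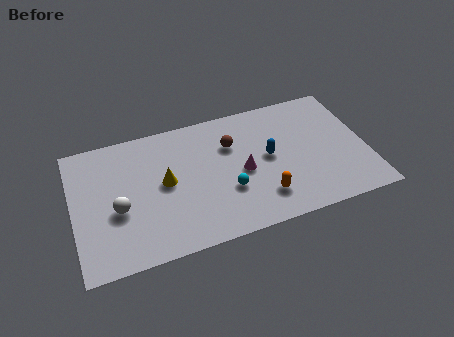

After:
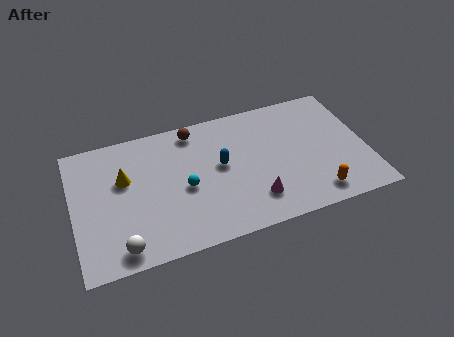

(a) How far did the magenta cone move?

1.8

From (8.1, 3.6) to (8.5, 1.8), the magenta cone covered √(0.4² + 1.8²) ≈ 1.8 units.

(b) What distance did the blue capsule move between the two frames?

2.3

The blue capsule moved from about (9.4, 4.1) to (7.1, 4.3), a distance of √(2.3² + 0.2²) ≈ 2.3.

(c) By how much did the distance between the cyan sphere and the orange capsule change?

+4.7

The distance was about 1.8 in the first image and 6.5 in the second, so they moved 4.7 units further apart.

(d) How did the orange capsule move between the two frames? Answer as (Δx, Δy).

(2.5, -0.6)

The orange capsule started near (8.9, 1.8) and ended near (11.4, 1.2).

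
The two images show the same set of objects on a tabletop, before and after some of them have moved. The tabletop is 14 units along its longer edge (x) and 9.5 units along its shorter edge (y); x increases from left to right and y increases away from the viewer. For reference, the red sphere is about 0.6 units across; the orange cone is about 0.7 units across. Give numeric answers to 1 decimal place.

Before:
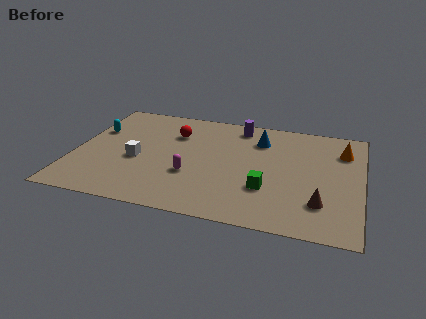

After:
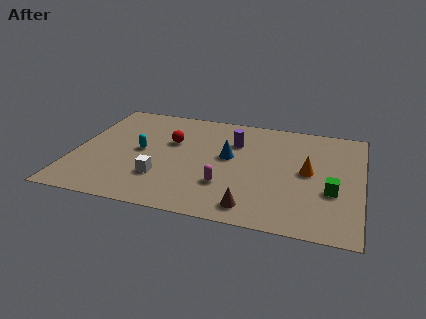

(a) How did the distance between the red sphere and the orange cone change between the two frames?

-1.4

The distance was about 8.3 in the first image and 6.9 in the second, so they moved 1.4 units closer together.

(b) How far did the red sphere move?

0.8

The red sphere was near (4.7, 6.8) before and (4.6, 6.0) after, so it travelled √(0.1² + 0.8²) ≈ 0.8 units.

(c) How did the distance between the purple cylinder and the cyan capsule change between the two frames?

-2.4

Before: roughly 7.3 units apart; after: 4.9. That's 2.4 units closer together.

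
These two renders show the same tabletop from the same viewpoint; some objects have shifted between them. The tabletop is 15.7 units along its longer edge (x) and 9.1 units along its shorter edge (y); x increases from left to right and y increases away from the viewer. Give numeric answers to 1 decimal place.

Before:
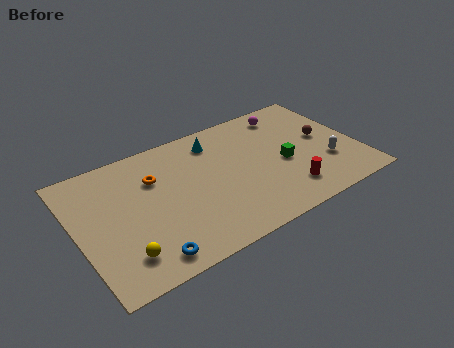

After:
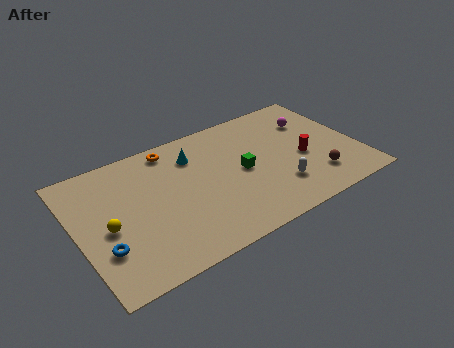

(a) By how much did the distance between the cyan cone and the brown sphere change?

+1.4

The distance was about 6.4 in the first image and 7.8 in the second, so they moved 1.4 units further apart.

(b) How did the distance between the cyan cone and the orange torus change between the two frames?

-2.2

The distance was about 3.8 in the first image and 1.6 in the second, so they moved 2.2 units closer together.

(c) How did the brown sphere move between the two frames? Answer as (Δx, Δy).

(-1.0, -2.8)

The brown sphere was at about (14.0, 4.9) and moved to about (13.0, 2.1).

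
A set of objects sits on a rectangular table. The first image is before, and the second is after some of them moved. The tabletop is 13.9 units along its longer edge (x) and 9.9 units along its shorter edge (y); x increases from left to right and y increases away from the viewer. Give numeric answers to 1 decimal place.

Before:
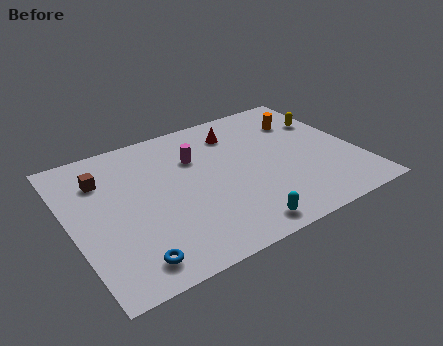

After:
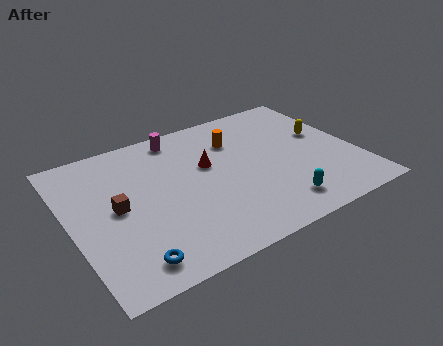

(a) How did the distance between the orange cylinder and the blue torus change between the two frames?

-2.8

Before: roughly 11.2 units apart; after: 8.4. That's 2.8 units closer together.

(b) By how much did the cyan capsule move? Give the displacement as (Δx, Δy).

(2.1, 0.6)

From the two frames, the cyan capsule sits at roughly (7.4, 1.1) before and (9.5, 1.7) after.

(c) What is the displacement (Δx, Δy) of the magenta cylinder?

(-0.5, 1.9)

The magenta cylinder was at about (6.3, 6.8) and moved to about (5.8, 8.7).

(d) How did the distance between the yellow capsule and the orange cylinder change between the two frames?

+3.2

They were about 1.2 units apart before and 4.4 after — 3.2 units further apart.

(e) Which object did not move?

the blue torus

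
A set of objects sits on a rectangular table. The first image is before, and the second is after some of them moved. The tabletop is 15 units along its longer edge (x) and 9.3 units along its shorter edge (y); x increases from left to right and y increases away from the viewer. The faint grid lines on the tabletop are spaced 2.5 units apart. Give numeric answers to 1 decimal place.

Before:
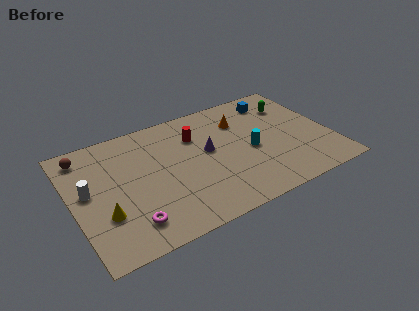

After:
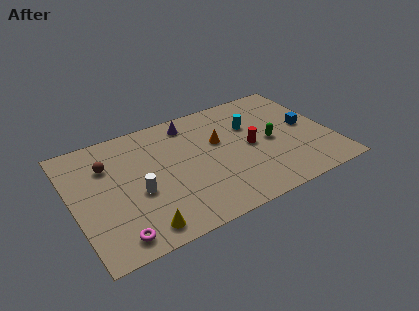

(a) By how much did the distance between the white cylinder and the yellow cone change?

+0.4

They were about 2.2 units apart before and 2.6 after — 0.4 units further apart.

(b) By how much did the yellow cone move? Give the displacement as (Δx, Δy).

(1.8, -1.8)

The yellow cone started near (1.6, 3.0) and ended near (3.4, 1.2).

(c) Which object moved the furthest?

the red cylinder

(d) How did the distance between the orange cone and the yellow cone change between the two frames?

-2.4

They were about 9.3 units apart before and 6.9 after — 2.4 units closer together.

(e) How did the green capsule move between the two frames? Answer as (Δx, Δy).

(-1.7, -2.5)

The green capsule was at about (13.2, 6.9) and moved to about (11.5, 4.4).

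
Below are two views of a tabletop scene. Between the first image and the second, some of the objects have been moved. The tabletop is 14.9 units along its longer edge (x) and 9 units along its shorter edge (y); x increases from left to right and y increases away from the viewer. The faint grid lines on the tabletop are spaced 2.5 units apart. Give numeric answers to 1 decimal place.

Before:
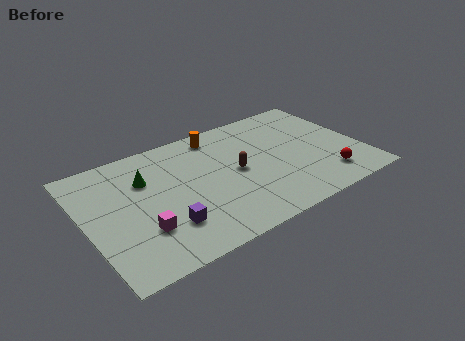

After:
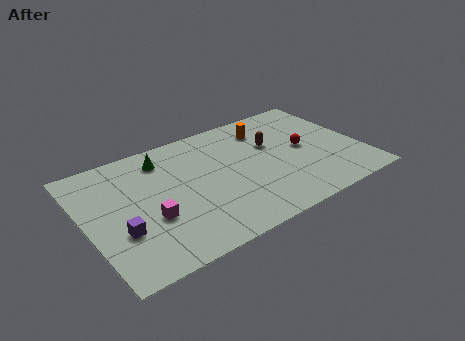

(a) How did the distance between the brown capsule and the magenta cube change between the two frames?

+1.8

Before: roughly 5.7 units apart; after: 7.5. That's 1.8 units further apart.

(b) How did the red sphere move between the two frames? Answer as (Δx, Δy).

(-0.7, 2.8)

The red sphere was at about (12.6, 1.8) and moved to about (11.9, 4.6).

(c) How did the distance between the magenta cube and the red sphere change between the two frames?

-1.1

They were about 9.9 units apart before and 8.8 after — 1.1 units closer together.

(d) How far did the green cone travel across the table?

1.6

The green cone moved from about (3.4, 6.2) to (4.5, 7.3), a distance of √(1.1² + 1.1²) ≈ 1.6.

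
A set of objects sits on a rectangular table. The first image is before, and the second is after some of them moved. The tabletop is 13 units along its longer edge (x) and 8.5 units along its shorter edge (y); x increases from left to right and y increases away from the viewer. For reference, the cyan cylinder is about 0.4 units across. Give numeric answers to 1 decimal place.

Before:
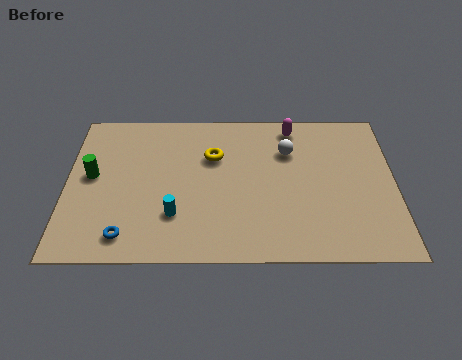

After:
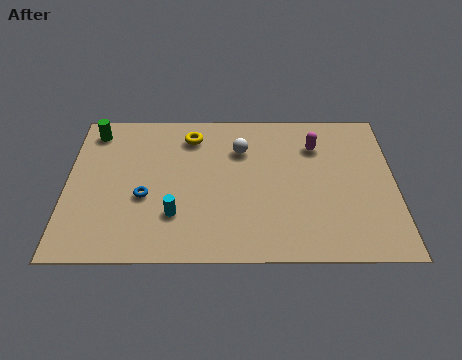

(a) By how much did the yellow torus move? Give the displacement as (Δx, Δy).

(-0.9, 1.2)

The yellow torus was at about (5.8, 5.7) and moved to about (4.9, 6.9).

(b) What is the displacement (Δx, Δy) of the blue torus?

(0.7, 2.1)

The blue torus started near (2.4, 1.3) and ended near (3.1, 3.4).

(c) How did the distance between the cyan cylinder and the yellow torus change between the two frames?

+0.9

They were about 3.6 units apart before and 4.5 after — 0.9 units further apart.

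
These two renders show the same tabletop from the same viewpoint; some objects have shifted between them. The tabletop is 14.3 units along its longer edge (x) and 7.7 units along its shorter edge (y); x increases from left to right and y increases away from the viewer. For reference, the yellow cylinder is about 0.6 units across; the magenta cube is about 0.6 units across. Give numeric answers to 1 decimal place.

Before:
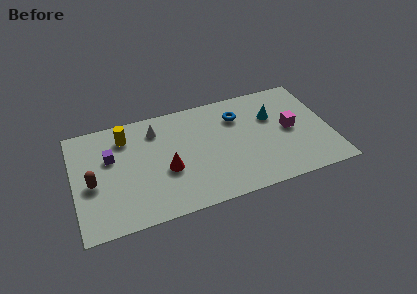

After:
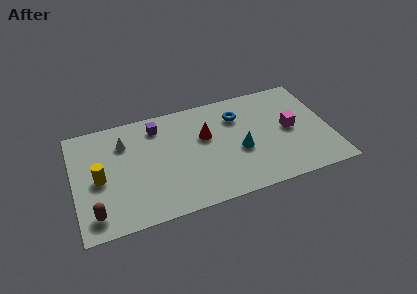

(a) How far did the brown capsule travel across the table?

2.1

The brown capsule moved from about (1.0, 3.4) to (1.0, 1.3), a distance of √(0.0² + 2.1²) ≈ 2.1.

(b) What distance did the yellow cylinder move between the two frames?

3.0

The yellow cylinder moved from about (3.0, 6.1) to (1.4, 3.6), a distance of √(1.6² + 2.5²) ≈ 3.0.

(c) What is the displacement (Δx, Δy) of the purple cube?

(2.7, 1.4)

The purple cube started near (2.1, 4.9) and ended near (4.8, 6.3).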